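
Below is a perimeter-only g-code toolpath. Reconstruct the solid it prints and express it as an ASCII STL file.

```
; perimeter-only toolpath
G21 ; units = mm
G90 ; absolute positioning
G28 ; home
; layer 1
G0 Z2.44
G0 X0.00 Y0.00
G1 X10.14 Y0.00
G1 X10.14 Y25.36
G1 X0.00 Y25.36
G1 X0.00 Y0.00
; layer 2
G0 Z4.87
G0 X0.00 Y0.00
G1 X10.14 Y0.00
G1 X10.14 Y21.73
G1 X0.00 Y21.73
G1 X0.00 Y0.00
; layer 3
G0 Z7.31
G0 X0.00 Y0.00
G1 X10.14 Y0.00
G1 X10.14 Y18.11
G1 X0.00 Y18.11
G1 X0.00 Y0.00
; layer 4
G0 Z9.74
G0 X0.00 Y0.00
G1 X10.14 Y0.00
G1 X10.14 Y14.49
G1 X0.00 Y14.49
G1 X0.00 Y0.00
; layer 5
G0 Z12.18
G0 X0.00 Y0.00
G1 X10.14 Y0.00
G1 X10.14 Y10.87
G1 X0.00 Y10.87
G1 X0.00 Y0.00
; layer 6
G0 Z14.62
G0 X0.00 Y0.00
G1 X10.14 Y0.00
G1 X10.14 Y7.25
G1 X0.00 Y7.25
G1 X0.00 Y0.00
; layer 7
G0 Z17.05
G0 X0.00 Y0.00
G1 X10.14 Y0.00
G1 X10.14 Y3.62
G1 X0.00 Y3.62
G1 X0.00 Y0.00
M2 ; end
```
solid part
  facet normal 0.0000 0.0000 -1.0000
    outer loop
      vertex 10.14 28.98 0.00
      vertex 10.14 0.00 0.00
      vertex 0.00 0.00 0.00
    endloop
  endfacet
  facet normal 0.0000 0.0000 -1.0000
    outer loop
      vertex 0.00 28.98 0.00
      vertex 10.14 28.98 0.00
      vertex 0.00 0.00 0.00
    endloop
  endfacet
  facet normal 0.0000 -1.0000 0.0000
    outer loop
      vertex 0.00 0.00 0.00
      vertex 10.14 0.00 0.00
      vertex 10.14 0.00 19.49
    endloop
  endfacet
  facet normal 0.0000 -1.0000 0.0000
    outer loop
      vertex 0.00 0.00 0.00
      vertex 10.14 0.00 19.49
      vertex 0.00 0.00 19.49
    endloop
  endfacet
  facet normal 0.0000 0.5581 0.8298
    outer loop
      vertex 0.00 0.00 19.49
      vertex 10.14 0.00 19.49
      vertex 10.14 28.98 0.00
    endloop
  endfacet
  facet normal 0.0000 0.5581 0.8298
    outer loop
      vertex 0.00 0.00 19.49
      vertex 10.14 28.98 0.00
      vertex 0.00 28.98 0.00
    endloop
  endfacet
  facet normal -1.0000 0.0000 0.0000
    outer loop
      vertex 0.00 0.00 19.49
      vertex 0.00 28.98 0.00
      vertex 0.00 0.00 0.00
    endloop
  endfacet
  facet normal 1.0000 0.0000 0.0000
    outer loop
      vertex 10.14 0.00 0.00
      vertex 10.14 28.98 0.00
      vertex 10.14 0.00 19.49
    endloop
  endfacet
endsolid part

The G0 Z moves step by Δz≈2.44 mm. The G1 loops shrink linearly with z, so the solid tapers from its base footprint up to z≈19.5. Closing with a flat bottom cap and the tapered top and triangulating gives 8 facets — a wedge (ramp): 10.1 × 29 mm base, rising to 19.5 mm along the y=0 edge and sloping linearly to z=0 at y=29.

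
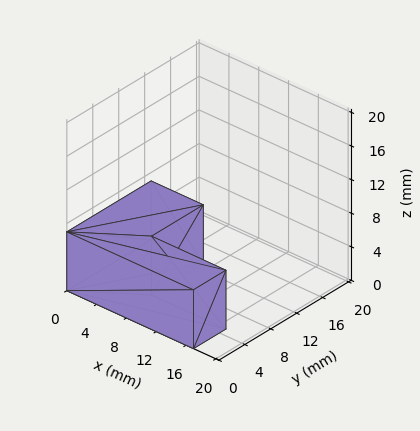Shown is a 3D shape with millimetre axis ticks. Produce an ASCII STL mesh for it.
Reading the render: the shape is an L-shaped prism: outer 17 × 13 mm, arm thicknesses ≈ 5 mm (horizontal) and 7 mm (vertical), extruded 7 mm in z (dimensions read to the nearest mm from the axis ticks). For the STL, each face is triangulated and given an outward normal.

solid part
  facet normal 0.0000 0.0000 -1.0000
    outer loop
      vertex 17.0 5.0 0.0
      vertex 17.0 0.0 0.0
      vertex 0.0 0.0 0.0
    endloop
  endfacet
  facet normal 0.0000 0.0000 -1.0000
    outer loop
      vertex 7.0 5.0 0.0
      vertex 17.0 5.0 0.0
      vertex 0.0 0.0 0.0
    endloop
  endfacet
  facet normal 0.0000 0.0000 -1.0000
    outer loop
      vertex 7.0 13.0 0.0
      vertex 7.0 5.0 0.0
      vertex 0.0 0.0 0.0
    endloop
  endfacet
  facet normal 0.0000 0.0000 -1.0000
    outer loop
      vertex 0.0 13.0 0.0
      vertex 7.0 13.0 0.0
      vertex 0.0 0.0 0.0
    endloop
  endfacet
  facet normal 0.0000 0.0000 1.0000
    outer loop
      vertex 0.0 0.0 7.0
      vertex 17.0 0.0 7.0
      vertex 17.0 5.0 7.0
    endloop
  endfacet
  facet normal 0.0000 0.0000 1.0000
    outer loop
      vertex 0.0 0.0 7.0
      vertex 17.0 5.0 7.0
      vertex 7.0 5.0 7.0
    endloop
  endfacet
  facet normal 0.0000 0.0000 1.0000
    outer loop
      vertex 0.0 0.0 7.0
      vertex 7.0 5.0 7.0
      vertex 7.0 13.0 7.0
    endloop
  endfacet
  facet normal 0.0000 0.0000 1.0000
    outer loop
      vertex 0.0 0.0 7.0
      vertex 7.0 13.0 7.0
      vertex 0.0 13.0 7.0
    endloop
  endfacet
  facet normal 0.0000 -1.0000 0.0000
    outer loop
      vertex 0.0 0.0 0.0
      vertex 17.0 0.0 0.0
      vertex 17.0 0.0 7.0
    endloop
  endfacet
  facet normal 0.0000 -1.0000 0.0000
    outer loop
      vertex 0.0 0.0 0.0
      vertex 17.0 0.0 7.0
      vertex 0.0 0.0 7.0
    endloop
  endfacet
  facet normal 1.0000 0.0000 0.0000
    outer loop
      vertex 17.0 0.0 0.0
      vertex 17.0 5.0 0.0
      vertex 17.0 5.0 7.0
    endloop
  endfacet
  facet normal 1.0000 0.0000 0.0000
    outer loop
      vertex 17.0 0.0 0.0
      vertex 17.0 5.0 7.0
      vertex 17.0 0.0 7.0
    endloop
  endfacet
  facet normal 0.0000 1.0000 0.0000
    outer loop
      vertex 17.0 5.0 0.0
      vertex 7.0 5.0 0.0
      vertex 7.0 5.0 7.0
    endloop
  endfacet
  facet normal 0.0000 1.0000 0.0000
    outer loop
      vertex 17.0 5.0 0.0
      vertex 7.0 5.0 7.0
      vertex 17.0 5.0 7.0
    endloop
  endfacet
  facet normal 1.0000 0.0000 0.0000
    outer loop
      vertex 7.0 5.0 0.0
      vertex 7.0 13.0 0.0
      vertex 7.0 13.0 7.0
    endloop
  endfacet
  facet normal 1.0000 0.0000 0.0000
    outer loop
      vertex 7.0 5.0 0.0
      vertex 7.0 13.0 7.0
      vertex 7.0 5.0 7.0
    endloop
  endfacet
  facet normal 0.0000 1.0000 0.0000
    outer loop
      vertex 7.0 13.0 0.0
      vertex 0.0 13.0 0.0
      vertex 0.0 13.0 7.0
    endloop
  endfacet
  facet normal 0.0000 1.0000 0.0000
    outer loop
      vertex 7.0 13.0 0.0
      vertex 0.0 13.0 7.0
      vertex 7.0 13.0 7.0
    endloop
  endfacet
  facet normal -1.0000 0.0000 0.0000
    outer loop
      vertex 0.0 13.0 0.0
      vertex 0.0 0.0 0.0
      vertex 0.0 0.0 7.0
    endloop
  endfacet
  facet normal -1.0000 0.0000 0.0000
    outer loop
      vertex 0.0 13.0 0.0
      vertex 0.0 0.0 7.0
      vertex 0.0 13.0 7.0
    endloop
  endfacet
endsolid part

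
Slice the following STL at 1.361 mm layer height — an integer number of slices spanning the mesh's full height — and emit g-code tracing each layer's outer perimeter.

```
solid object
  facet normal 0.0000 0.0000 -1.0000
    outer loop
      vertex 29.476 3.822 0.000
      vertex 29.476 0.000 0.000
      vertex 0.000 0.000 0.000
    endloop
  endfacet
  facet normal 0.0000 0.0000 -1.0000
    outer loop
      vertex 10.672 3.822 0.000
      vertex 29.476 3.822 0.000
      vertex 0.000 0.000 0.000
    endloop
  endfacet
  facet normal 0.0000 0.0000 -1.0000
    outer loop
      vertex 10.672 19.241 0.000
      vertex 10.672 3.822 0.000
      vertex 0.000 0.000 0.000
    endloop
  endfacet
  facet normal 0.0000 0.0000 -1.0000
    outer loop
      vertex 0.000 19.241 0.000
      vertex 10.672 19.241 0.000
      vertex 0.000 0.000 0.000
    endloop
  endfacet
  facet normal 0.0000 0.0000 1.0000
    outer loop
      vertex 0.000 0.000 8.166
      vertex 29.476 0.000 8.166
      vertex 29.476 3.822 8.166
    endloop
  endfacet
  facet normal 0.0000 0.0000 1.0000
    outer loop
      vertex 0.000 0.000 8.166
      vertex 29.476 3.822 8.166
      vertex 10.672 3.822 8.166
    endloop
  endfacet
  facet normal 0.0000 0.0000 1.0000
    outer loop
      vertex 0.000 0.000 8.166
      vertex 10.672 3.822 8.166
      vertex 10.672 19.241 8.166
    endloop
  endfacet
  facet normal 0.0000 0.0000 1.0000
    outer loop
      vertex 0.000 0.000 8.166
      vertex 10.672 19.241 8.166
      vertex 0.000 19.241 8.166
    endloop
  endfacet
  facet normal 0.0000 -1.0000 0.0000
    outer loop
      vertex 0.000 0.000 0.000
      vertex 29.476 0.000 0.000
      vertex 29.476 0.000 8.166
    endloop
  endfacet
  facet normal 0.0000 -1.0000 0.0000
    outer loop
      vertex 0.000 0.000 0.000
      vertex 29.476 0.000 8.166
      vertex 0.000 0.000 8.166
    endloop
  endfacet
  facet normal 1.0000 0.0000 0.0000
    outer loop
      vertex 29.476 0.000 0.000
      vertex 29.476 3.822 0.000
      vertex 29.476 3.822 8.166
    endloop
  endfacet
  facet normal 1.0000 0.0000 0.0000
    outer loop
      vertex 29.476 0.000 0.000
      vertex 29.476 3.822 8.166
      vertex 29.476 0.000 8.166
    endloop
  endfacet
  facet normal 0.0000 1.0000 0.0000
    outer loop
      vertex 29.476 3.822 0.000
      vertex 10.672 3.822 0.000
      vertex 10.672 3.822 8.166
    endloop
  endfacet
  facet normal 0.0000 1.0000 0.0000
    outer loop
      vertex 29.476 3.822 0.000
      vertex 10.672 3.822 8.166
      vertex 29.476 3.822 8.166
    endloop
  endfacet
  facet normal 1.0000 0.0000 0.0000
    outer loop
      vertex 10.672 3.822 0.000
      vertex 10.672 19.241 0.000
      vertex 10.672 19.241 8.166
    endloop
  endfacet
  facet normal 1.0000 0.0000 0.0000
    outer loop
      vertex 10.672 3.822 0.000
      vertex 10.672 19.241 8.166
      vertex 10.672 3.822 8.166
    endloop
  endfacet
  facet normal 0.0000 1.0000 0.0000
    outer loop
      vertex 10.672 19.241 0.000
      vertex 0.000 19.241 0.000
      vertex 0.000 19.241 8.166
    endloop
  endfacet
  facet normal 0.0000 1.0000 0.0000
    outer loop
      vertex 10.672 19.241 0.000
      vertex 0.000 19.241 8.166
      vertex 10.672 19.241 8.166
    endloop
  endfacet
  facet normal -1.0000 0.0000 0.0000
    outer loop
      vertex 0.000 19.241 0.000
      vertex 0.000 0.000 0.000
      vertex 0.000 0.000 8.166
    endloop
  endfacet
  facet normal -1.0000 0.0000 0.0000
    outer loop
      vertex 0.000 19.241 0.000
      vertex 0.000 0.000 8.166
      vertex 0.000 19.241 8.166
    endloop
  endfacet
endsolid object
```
; perimeter-only toolpath
G21 ; units = mm
G90 ; absolute positioning
G28 ; home
; layer 1
G0 Z1.361
G0 X0.000 Y0.000
G1 X29.476 Y0.000
G1 X29.476 Y3.822
G1 X10.672 Y3.822
G1 X10.672 Y19.241
G1 X0.000 Y19.241
G1 X0.000 Y0.000
; layer 2
G0 Z2.722
G0 X0.000 Y0.000
G1 X29.476 Y0.000
G1 X29.476 Y3.822
G1 X10.672 Y3.822
G1 X10.672 Y19.241
G1 X0.000 Y19.241
G1 X0.000 Y0.000
; layer 3
G0 Z4.083
G0 X0.000 Y0.000
G1 X29.476 Y0.000
G1 X29.476 Y3.822
G1 X10.672 Y3.822
G1 X10.672 Y19.241
G1 X0.000 Y19.241
G1 X0.000 Y0.000
; layer 4
G0 Z5.444
G0 X0.000 Y0.000
G1 X29.476 Y0.000
G1 X29.476 Y3.822
G1 X10.672 Y3.822
G1 X10.672 Y19.241
G1 X0.000 Y19.241
G1 X0.000 Y0.000
; layer 5
G0 Z6.805
G0 X0.000 Y0.000
G1 X29.476 Y0.000
G1 X29.476 Y3.822
G1 X10.672 Y3.822
G1 X10.672 Y19.241
G1 X0.000 Y19.241
G1 X0.000 Y0.000
; layer 6
G0 Z8.166
G0 X0.000 Y0.000
G1 X29.476 Y0.000
G1 X29.476 Y3.822
G1 X10.672 Y3.822
G1 X10.672 Y19.241
G1 X0.000 Y19.241
G1 X0.000 Y0.000
M2 ; end

The solid is an L-shaped prism: outer 29.5 × 19.2 mm, arm thicknesses ≈ 3.82 mm (horizontal) and 10.7 mm (vertical), extruded 8.17 mm in z. Slicing at Δz = 1.361 mm — 6 equal slices spanning the solid's height, so layer i sits at z = i·h/6 — gives 6 non-empty perimeters. Each is a 6-segment closed polygon; G0 lifts to the layer z and rapids to the start vertex, then G1 traces the edges.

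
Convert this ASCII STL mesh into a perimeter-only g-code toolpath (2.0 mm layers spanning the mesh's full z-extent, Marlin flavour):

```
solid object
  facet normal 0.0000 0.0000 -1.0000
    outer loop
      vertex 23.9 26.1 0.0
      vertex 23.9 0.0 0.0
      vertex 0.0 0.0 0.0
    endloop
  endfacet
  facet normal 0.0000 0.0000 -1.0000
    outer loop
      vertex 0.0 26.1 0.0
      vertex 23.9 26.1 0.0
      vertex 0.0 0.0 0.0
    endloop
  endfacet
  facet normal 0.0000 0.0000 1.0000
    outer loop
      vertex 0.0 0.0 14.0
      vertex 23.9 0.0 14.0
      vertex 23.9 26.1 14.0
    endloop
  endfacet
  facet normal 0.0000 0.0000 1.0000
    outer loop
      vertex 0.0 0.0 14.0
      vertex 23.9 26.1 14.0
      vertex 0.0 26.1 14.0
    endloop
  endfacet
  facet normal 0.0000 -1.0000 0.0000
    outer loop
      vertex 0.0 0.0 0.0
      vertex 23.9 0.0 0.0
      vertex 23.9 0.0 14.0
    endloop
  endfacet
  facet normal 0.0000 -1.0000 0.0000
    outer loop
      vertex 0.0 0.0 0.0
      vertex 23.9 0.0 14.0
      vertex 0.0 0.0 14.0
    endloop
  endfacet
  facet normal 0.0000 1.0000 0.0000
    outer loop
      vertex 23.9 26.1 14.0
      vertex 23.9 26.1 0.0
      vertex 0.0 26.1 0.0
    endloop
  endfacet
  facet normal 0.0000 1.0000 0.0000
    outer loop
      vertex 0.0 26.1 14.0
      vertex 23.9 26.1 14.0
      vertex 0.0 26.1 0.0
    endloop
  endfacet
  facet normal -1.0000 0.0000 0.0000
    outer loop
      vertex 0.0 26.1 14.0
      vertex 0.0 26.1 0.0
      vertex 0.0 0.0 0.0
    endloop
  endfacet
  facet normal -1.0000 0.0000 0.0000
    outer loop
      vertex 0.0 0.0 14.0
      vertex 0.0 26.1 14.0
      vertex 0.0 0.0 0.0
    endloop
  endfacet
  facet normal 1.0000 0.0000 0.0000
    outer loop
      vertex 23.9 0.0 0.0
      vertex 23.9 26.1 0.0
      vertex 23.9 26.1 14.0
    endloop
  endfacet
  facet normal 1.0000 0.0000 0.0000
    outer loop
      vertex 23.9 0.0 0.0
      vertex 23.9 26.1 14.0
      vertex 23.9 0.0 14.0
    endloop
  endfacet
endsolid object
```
; perimeter-only toolpath
G21 ; units = mm
G90 ; absolute positioning
G28 ; home
; layer 1
G0 Z2.0
G0 X0.0 Y0.0
G1 X23.9 Y0.0
G1 X23.9 Y26.1
G1 X0.0 Y26.1
G1 X0.0 Y0.0
; layer 2
G0 Z4.0
G0 X0.0 Y0.0
G1 X23.9 Y0.0
G1 X23.9 Y26.1
G1 X0.0 Y26.1
G1 X0.0 Y0.0
; layer 3
G0 Z6.0
G0 X0.0 Y0.0
G1 X23.9 Y0.0
G1 X23.9 Y26.1
G1 X0.0 Y26.1
G1 X0.0 Y0.0
; layer 4
G0 Z8.0
G0 X0.0 Y0.0
G1 X23.9 Y0.0
G1 X23.9 Y26.1
G1 X0.0 Y26.1
G1 X0.0 Y0.0
; layer 5
G0 Z10.0
G0 X0.0 Y0.0
G1 X23.9 Y0.0
G1 X23.9 Y26.1
G1 X0.0 Y26.1
G1 X0.0 Y0.0
; layer 6
G0 Z12.0
G0 X0.0 Y0.0
G1 X23.9 Y0.0
G1 X23.9 Y26.1
G1 X0.0 Y26.1
G1 X0.0 Y0.0
; layer 7
G0 Z14.0
G0 X0.0 Y0.0
G1 X23.9 Y0.0
G1 X23.9 Y26.1
G1 X0.0 Y26.1
G1 X0.0 Y0.0
M2 ; end

The solid is a rectangular box, roughly 23.9 × 26.1 mm footprint and 14 mm tall. Slicing at Δz = 2.0 mm — 7 equal slices spanning the solid's height, so layer i sits at z = i·h/7 — gives 7 non-empty perimeters. Each is a 4-segment closed polygon; G0 lifts to the layer z and rapids to the start vertex, then G1 traces the edges.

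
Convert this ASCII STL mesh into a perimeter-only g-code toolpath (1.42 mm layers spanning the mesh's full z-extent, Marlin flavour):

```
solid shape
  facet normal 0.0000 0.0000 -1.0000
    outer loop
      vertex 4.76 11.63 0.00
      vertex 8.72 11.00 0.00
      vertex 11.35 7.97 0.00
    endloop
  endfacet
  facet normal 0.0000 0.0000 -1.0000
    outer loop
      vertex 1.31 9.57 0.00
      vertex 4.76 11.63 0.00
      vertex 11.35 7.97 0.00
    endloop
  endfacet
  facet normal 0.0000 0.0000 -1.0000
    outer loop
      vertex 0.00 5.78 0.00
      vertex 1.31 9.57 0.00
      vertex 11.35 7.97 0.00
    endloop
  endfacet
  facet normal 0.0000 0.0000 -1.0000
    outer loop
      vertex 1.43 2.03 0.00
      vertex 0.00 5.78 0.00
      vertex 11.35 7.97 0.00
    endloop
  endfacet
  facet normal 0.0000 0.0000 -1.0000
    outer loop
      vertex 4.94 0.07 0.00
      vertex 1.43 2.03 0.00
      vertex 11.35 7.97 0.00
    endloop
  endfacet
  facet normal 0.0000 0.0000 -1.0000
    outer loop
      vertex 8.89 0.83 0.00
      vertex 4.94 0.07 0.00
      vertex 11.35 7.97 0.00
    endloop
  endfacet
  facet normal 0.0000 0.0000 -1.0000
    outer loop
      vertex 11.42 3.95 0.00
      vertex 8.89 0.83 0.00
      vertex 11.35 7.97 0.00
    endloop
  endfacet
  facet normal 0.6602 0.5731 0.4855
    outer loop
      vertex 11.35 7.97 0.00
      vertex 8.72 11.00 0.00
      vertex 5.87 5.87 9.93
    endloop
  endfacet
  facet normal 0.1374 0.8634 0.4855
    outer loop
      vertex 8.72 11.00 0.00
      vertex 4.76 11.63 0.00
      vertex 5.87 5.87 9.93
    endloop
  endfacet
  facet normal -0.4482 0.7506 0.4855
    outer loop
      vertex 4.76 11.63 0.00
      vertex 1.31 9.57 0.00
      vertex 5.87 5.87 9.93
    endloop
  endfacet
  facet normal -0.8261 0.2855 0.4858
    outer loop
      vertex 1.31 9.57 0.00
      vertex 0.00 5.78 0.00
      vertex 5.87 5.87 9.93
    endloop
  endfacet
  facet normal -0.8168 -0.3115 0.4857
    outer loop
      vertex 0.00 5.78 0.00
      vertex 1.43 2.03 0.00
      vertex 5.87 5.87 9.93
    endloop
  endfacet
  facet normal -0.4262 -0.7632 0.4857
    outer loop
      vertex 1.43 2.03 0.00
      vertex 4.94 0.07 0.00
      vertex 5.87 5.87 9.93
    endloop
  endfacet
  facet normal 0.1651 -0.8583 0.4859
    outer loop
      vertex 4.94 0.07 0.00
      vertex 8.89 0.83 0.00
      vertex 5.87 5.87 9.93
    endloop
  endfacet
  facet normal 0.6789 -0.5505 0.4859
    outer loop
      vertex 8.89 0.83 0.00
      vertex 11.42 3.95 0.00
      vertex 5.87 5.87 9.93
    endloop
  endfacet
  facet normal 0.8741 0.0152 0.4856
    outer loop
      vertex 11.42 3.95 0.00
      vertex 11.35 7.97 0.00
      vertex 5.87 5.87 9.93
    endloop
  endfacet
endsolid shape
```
; perimeter-only toolpath
G21 ; units = mm
G90 ; absolute positioning
G28 ; home
; layer 1
G0 Z1.42
G0 X10.57 Y7.67
G1 X8.31 Y10.27
G1 X4.92 Y10.81
G1 X1.96 Y9.04
G1 X0.84 Y5.79
G1 X2.06 Y2.58
G1 X5.07 Y0.90
G1 X8.46 Y1.55
G1 X10.63 Y4.22
G1 X10.57 Y7.67
; layer 2
G0 Z2.84
G0 X9.78 Y7.37
G1 X7.91 Y9.53
G1 X5.08 Y9.98
G1 X2.61 Y8.51
G1 X1.68 Y5.81
G1 X2.70 Y3.13
G1 X5.21 Y1.73
G1 X8.03 Y2.27
G1 X9.83 Y4.50
G1 X9.78 Y7.37
; layer 3
G0 Z4.26
G0 X9.00 Y7.07
G1 X7.50 Y8.80
G1 X5.24 Y9.16
G1 X3.26 Y7.98
G1 X2.52 Y5.82
G1 X3.33 Y3.68
G1 X5.34 Y2.56
G1 X7.60 Y2.99
G1 X9.04 Y4.77
G1 X9.00 Y7.07
; layer 4
G0 Z5.67
G0 X8.22 Y6.77
G1 X7.09 Y8.07
G1 X5.39 Y8.34
G1 X3.92 Y7.46
G1 X3.35 Y5.83
G1 X3.97 Y4.22
G1 X5.47 Y3.38
G1 X7.16 Y3.71
G1 X8.25 Y5.05
G1 X8.22 Y6.77
; layer 5
G0 Z7.09
G0 X7.44 Y6.47
G1 X6.68 Y7.34
G1 X5.55 Y7.52
G1 X4.57 Y6.93
G1 X4.19 Y5.84
G1 X4.60 Y4.77
G1 X5.60 Y4.21
G1 X6.73 Y4.43
G1 X7.46 Y5.32
G1 X7.44 Y6.47
; layer 6
G0 Z8.51
G0 X6.65 Y6.17
G1 X6.28 Y6.60
G1 X5.71 Y6.69
G1 X5.22 Y6.40
G1 X5.03 Y5.86
G1 X5.24 Y5.32
G1 X5.74 Y5.04
G1 X6.30 Y5.15
G1 X6.66 Y5.60
G1 X6.65 Y6.17
M2 ; end

The solid is a regular 9-sided pyramid, base circumscribed radius ≈ 5.87 mm, apex at z ≈ 9.93 mm. Slicing at Δz = 1.42 mm — 7 equal slices spanning the solid's height, so layer i sits at z = i·h/7 — gives 6 non-empty perimeters. Each is a 9-segment closed polygon; G0 lifts to the layer z and rapids to the start vertex, then G1 traces the edges. The cross-section shrinks linearly with z (the slice at the apex is degenerate and omitted).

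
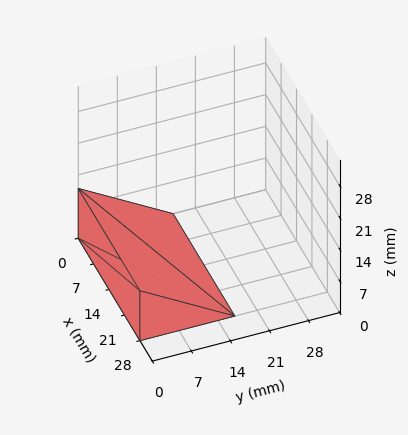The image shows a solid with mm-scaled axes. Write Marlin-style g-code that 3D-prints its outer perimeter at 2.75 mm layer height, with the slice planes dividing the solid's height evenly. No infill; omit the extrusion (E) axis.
Reading the render: the shape is a wedge (ramp): 28 × 17 mm base, rising to 11 mm along the y=0 edge and sloping linearly to z=0 at y=17 (dimensions read to the nearest mm from the axis ticks). For the g-code, the solid's height is divided into equal slices at the stated Δz and each level perimeter traced with G1 moves after a G0 lift.

; perimeter-only toolpath
G21 ; units = mm
G90 ; absolute positioning
G28 ; home
; layer 1
G0 Z2.75
G0 X0.00 Y0.00
G1 X28.00 Y0.00
G1 X28.00 Y12.75
G1 X0.00 Y12.75
G1 X0.00 Y0.00
; layer 2
G0 Z5.50
G0 X0.00 Y0.00
G1 X28.00 Y0.00
G1 X28.00 Y8.50
G1 X0.00 Y8.50
G1 X0.00 Y0.00
; layer 3
G0 Z8.25
G0 X0.00 Y0.00
G1 X28.00 Y0.00
G1 X28.00 Y4.25
G1 X0.00 Y4.25
G1 X0.00 Y0.00
M2 ; end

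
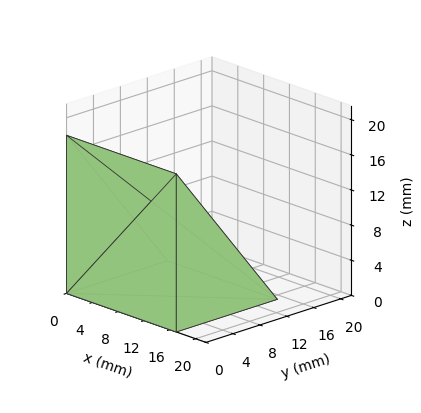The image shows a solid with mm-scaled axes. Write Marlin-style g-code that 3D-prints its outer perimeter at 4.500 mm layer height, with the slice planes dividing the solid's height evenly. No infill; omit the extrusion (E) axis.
Reading the render: the shape is a wedge (ramp): 17 × 15 mm base, rising to 18 mm along the y=0 edge and sloping linearly to z=0 at y=15 (dimensions read to the nearest mm from the axis ticks). For the g-code, the solid's height is divided into equal slices at the stated Δz and each level perimeter traced with G1 moves after a G0 lift.

; perimeter-only toolpath
G21 ; units = mm
G90 ; absolute positioning
G28 ; home
; layer 1
G0 Z4.500
G0 X0.000 Y0.000
G1 X17.000 Y0.000
G1 X17.000 Y11.250
G1 X0.000 Y11.250
G1 X0.000 Y0.000
; layer 2
G0 Z9.000
G0 X0.000 Y0.000
G1 X17.000 Y0.000
G1 X17.000 Y7.500
G1 X0.000 Y7.500
G1 X0.000 Y0.000
; layer 3
G0 Z13.500
G0 X0.000 Y0.000
G1 X17.000 Y0.000
G1 X17.000 Y3.750
G1 X0.000 Y3.750
G1 X0.000 Y0.000
M2 ; end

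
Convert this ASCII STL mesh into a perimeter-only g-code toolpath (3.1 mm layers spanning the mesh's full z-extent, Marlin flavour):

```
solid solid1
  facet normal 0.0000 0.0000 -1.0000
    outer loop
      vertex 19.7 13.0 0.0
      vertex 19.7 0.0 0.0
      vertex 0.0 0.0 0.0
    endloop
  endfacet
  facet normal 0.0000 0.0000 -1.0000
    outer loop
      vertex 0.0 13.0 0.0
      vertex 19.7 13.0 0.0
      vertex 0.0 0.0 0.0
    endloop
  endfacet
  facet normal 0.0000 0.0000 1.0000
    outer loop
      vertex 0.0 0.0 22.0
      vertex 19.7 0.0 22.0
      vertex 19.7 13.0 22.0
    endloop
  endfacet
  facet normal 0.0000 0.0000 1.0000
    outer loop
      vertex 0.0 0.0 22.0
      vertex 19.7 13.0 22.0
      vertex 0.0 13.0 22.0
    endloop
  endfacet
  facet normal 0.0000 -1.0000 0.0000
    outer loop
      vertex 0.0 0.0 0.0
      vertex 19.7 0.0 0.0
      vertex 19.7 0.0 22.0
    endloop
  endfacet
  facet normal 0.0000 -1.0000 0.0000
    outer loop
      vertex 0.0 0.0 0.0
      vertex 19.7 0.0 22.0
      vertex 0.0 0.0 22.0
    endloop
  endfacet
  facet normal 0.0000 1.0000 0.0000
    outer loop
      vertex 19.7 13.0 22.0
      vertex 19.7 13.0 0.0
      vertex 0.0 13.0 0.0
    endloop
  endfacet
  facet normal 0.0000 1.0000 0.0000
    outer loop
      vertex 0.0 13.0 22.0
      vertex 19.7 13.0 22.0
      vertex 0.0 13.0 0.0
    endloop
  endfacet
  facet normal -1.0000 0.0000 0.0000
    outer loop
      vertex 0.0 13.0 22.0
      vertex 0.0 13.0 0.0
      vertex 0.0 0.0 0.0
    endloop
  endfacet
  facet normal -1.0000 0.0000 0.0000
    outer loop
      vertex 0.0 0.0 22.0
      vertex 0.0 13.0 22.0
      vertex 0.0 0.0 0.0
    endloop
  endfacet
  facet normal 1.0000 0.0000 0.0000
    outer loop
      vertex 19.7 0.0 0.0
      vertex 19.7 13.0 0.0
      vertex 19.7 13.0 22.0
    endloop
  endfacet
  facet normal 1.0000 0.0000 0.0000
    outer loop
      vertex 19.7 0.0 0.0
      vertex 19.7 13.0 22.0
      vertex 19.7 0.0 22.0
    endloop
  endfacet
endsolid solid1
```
; perimeter-only toolpath
G21 ; units = mm
G90 ; absolute positioning
G28 ; home
; layer 1
G0 Z3.1
G0 X0.0 Y0.0
G1 X19.7 Y0.0
G1 X19.7 Y13.0
G1 X0.0 Y13.0
G1 X0.0 Y0.0
; layer 2
G0 Z6.3
G0 X0.0 Y0.0
G1 X19.7 Y0.0
G1 X19.7 Y13.0
G1 X0.0 Y13.0
G1 X0.0 Y0.0
; layer 3
G0 Z9.4
G0 X0.0 Y0.0
G1 X19.7 Y0.0
G1 X19.7 Y13.0
G1 X0.0 Y13.0
G1 X0.0 Y0.0
; layer 4
G0 Z12.6
G0 X0.0 Y0.0
G1 X19.7 Y0.0
G1 X19.7 Y13.0
G1 X0.0 Y13.0
G1 X0.0 Y0.0
; layer 5
G0 Z15.7
G0 X0.0 Y0.0
G1 X19.7 Y0.0
G1 X19.7 Y13.0
G1 X0.0 Y13.0
G1 X0.0 Y0.0
; layer 6
G0 Z18.9
G0 X0.0 Y0.0
G1 X19.7 Y0.0
G1 X19.7 Y13.0
G1 X0.0 Y13.0
G1 X0.0 Y0.0
; layer 7
G0 Z22.0
G0 X0.0 Y0.0
G1 X19.7 Y0.0
G1 X19.7 Y13.0
G1 X0.0 Y13.0
G1 X0.0 Y0.0
M2 ; end

The solid is a rectangular box, roughly 19.7 × 13 mm footprint and 22 mm tall. Slicing at Δz = 3.1 mm — 7 equal slices spanning the solid's height, so layer i sits at z = i·h/7 — gives 7 non-empty perimeters. Each is a 4-segment closed polygon; G0 lifts to the layer z and rapids to the start vertex, then G1 traces the edges.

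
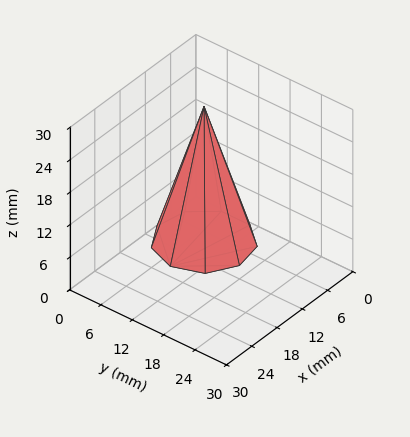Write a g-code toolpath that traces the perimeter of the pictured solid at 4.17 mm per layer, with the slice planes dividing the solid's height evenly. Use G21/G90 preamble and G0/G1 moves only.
Reading the render: the shape is a regular 9-sided pyramid, base circumscribed radius ≈ 8 mm, apex at z ≈ 25 mm (dimensions read to the nearest mm from the axis ticks). For the g-code, the solid's height is divided into equal slices at the stated Δz and each level perimeter traced with G1 moves after a G0 lift.

; perimeter-only toolpath
G21 ; units = mm
G90 ; absolute positioning
G28 ; home
; layer 1
G0 Z4.17
G0 X14.67 Y8.00
G1 X13.11 Y12.28
G1 X9.16 Y14.57
G1 X4.67 Y13.77
G1 X1.73 Y10.28
G1 X1.73 Y5.72
G1 X4.67 Y2.23
G1 X9.16 Y1.43
G1 X13.11 Y3.72
G1 X14.67 Y8.00
; layer 2
G0 Z8.33
G0 X13.33 Y8.00
G1 X12.09 Y11.43
G1 X8.93 Y13.25
G1 X5.33 Y12.62
G1 X2.99 Y9.83
G1 X2.99 Y6.17
G1 X5.33 Y3.38
G1 X8.93 Y2.75
G1 X12.09 Y4.57
G1 X13.33 Y8.00
; layer 3
G0 Z12.50
G0 X12.00 Y8.00
G1 X11.07 Y10.57
G1 X8.70 Y11.94
G1 X6.00 Y11.46
G1 X4.24 Y9.37
G1 X4.24 Y6.63
G1 X6.00 Y4.54
G1 X8.70 Y4.06
G1 X11.07 Y5.43
G1 X12.00 Y8.00
; layer 4
G0 Z16.67
G0 X10.67 Y8.00
G1 X10.04 Y9.71
G1 X8.46 Y10.63
G1 X6.67 Y10.31
G1 X5.49 Y8.91
G1 X5.49 Y7.09
G1 X6.67 Y5.69
G1 X8.46 Y5.37
G1 X10.04 Y6.29
G1 X10.67 Y8.00
; layer 5
G0 Z20.83
G0 X9.33 Y8.00
G1 X9.02 Y8.86
G1 X8.23 Y9.31
G1 X7.33 Y9.15
G1 X6.75 Y8.46
G1 X6.75 Y7.54
G1 X7.33 Y6.85
G1 X8.23 Y6.69
G1 X9.02 Y7.14
G1 X9.33 Y8.00
M2 ; end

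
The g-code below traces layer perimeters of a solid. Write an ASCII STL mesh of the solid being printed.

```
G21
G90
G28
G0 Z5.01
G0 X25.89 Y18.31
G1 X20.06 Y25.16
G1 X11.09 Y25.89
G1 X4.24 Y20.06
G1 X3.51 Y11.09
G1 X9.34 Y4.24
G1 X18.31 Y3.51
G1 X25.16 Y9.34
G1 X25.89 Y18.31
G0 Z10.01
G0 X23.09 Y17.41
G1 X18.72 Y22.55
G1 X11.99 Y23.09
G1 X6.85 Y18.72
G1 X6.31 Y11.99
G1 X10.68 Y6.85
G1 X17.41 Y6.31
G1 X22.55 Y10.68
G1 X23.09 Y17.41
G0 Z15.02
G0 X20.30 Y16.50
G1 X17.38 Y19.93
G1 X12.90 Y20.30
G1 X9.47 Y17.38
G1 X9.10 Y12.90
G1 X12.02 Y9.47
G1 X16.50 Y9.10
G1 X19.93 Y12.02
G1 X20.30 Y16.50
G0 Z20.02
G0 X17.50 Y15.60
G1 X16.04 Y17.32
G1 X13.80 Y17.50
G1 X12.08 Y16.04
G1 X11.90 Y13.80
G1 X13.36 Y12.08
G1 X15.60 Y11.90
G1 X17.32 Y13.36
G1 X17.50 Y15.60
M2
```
solid part
  facet normal 0.0000 0.0000 -1.0000
    outer loop
      vertex 10.19 28.69 0.00
      vertex 21.40 27.78 0.00
      vertex 28.69 19.21 0.00
    endloop
  endfacet
  facet normal 0.0000 0.0000 -1.0000
    outer loop
      vertex 1.62 21.40 0.00
      vertex 10.19 28.69 0.00
      vertex 28.69 19.21 0.00
    endloop
  endfacet
  facet normal 0.0000 0.0000 -1.0000
    outer loop
      vertex 0.71 10.19 0.00
      vertex 1.62 21.40 0.00
      vertex 28.69 19.21 0.00
    endloop
  endfacet
  facet normal 0.0000 0.0000 -1.0000
    outer loop
      vertex 8.00 1.62 0.00
      vertex 0.71 10.19 0.00
      vertex 28.69 19.21 0.00
    endloop
  endfacet
  facet normal 0.0000 0.0000 -1.0000
    outer loop
      vertex 19.21 0.71 0.00
      vertex 8.00 1.62 0.00
      vertex 28.69 19.21 0.00
    endloop
  endfacet
  facet normal 0.0000 0.0000 -1.0000
    outer loop
      vertex 27.78 8.00 0.00
      vertex 19.21 0.71 0.00
      vertex 28.69 19.21 0.00
    endloop
  endfacet
  facet normal 0.6695 0.5695 0.4768
    outer loop
      vertex 28.69 19.21 0.00
      vertex 21.40 27.78 0.00
      vertex 14.70 14.70 25.03
    endloop
  endfacet
  facet normal 0.0711 0.8761 0.4769
    outer loop
      vertex 21.40 27.78 0.00
      vertex 10.19 28.69 0.00
      vertex 14.70 14.70 25.03
    endloop
  endfacet
  facet normal -0.5695 0.6695 0.4768
    outer loop
      vertex 10.19 28.69 0.00
      vertex 1.62 21.40 0.00
      vertex 14.70 14.70 25.03
    endloop
  endfacet
  facet normal -0.8761 0.0711 0.4769
    outer loop
      vertex 1.62 21.40 0.00
      vertex 0.71 10.19 0.00
      vertex 14.70 14.70 25.03
    endloop
  endfacet
  facet normal -0.6695 -0.5695 0.4768
    outer loop
      vertex 0.71 10.19 0.00
      vertex 8.00 1.62 0.00
      vertex 14.70 14.70 25.03
    endloop
  endfacet
  facet normal -0.0711 -0.8761 0.4769
    outer loop
      vertex 8.00 1.62 0.00
      vertex 19.21 0.71 0.00
      vertex 14.70 14.70 25.03
    endloop
  endfacet
  facet normal 0.5695 -0.6695 0.4768
    outer loop
      vertex 19.21 0.71 0.00
      vertex 27.78 8.00 0.00
      vertex 14.70 14.70 25.03
    endloop
  endfacet
  facet normal 0.8761 -0.0711 0.4769
    outer loop
      vertex 27.78 8.00 0.00
      vertex 28.69 19.21 0.00
      vertex 14.70 14.70 25.03
    endloop
  endfacet
endsolid part

The G0 Z moves step by Δz≈5.01 mm. The G1 loops shrink linearly with z, so the solid tapers from its base footprint up to z≈25. Closing with a flat bottom cap and the tapered top and triangulating gives 14 facets — a regular 8-sided pyramid, base circumscribed radius ≈ 14.7 mm, apex at z ≈ 25 mm.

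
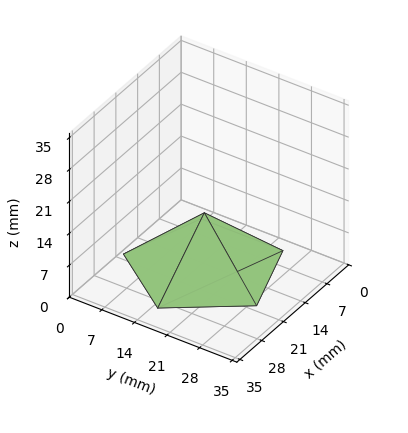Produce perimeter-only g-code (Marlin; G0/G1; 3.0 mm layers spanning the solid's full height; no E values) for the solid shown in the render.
Reading the render: the shape is a regular 5-sided pyramid, base circumscribed radius ≈ 15 mm, apex at z ≈ 12 mm (dimensions read to the nearest mm from the axis ticks). For the g-code, the solid's height is divided into equal slices at the stated Δz and each level perimeter traced with G1 moves after a G0 lift.

; perimeter-only toolpath
G21 ; units = mm
G90 ; absolute positioning
G28 ; home
; layer 1
G0 Z3.0
G0 X26.2 Y15.0
G1 X18.5 Y25.7
G1 X5.9 Y21.6
G1 X5.9 Y8.4
G1 X18.5 Y4.3
G1 X26.2 Y15.0
; layer 2
G0 Z6.0
G0 X22.5 Y15.0
G1 X17.3 Y22.1
G1 X8.9 Y19.4
G1 X8.9 Y10.6
G1 X17.3 Y7.8
G1 X22.5 Y15.0
; layer 3
G0 Z9.0
G0 X18.8 Y15.0
G1 X16.1 Y18.6
G1 X12.0 Y17.2
G1 X12.0 Y12.8
G1 X16.1 Y11.4
G1 X18.8 Y15.0
M2 ; end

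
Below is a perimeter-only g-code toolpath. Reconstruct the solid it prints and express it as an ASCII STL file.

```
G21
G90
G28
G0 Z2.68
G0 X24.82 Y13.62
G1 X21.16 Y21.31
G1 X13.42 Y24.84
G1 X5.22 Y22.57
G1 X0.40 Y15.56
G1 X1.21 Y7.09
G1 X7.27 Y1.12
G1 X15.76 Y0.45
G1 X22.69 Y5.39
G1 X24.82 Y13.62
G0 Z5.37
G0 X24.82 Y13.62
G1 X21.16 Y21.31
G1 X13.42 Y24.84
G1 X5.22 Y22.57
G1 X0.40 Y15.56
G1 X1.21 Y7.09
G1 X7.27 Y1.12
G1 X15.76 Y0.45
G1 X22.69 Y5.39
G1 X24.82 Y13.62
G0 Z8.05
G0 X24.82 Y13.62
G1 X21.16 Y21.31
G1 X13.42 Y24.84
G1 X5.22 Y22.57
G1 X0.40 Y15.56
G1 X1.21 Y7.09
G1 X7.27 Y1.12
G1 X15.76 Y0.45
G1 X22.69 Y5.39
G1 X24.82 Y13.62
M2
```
solid part
  facet normal 0.0000 0.0000 -1.0000
    outer loop
      vertex 13.42 24.84 0.00
      vertex 21.16 21.31 0.00
      vertex 24.82 13.62 0.00
    endloop
  endfacet
  facet normal 0.0000 0.0000 -1.0000
    outer loop
      vertex 5.22 22.57 0.00
      vertex 13.42 24.84 0.00
      vertex 24.82 13.62 0.00
    endloop
  endfacet
  facet normal 0.0000 0.0000 -1.0000
    outer loop
      vertex 0.40 15.56 0.00
      vertex 5.22 22.57 0.00
      vertex 24.82 13.62 0.00
    endloop
  endfacet
  facet normal 0.0000 0.0000 -1.0000
    outer loop
      vertex 1.21 7.09 0.00
      vertex 0.40 15.56 0.00
      vertex 24.82 13.62 0.00
    endloop
  endfacet
  facet normal 0.0000 0.0000 -1.0000
    outer loop
      vertex 7.27 1.12 0.00
      vertex 1.21 7.09 0.00
      vertex 24.82 13.62 0.00
    endloop
  endfacet
  facet normal 0.0000 0.0000 -1.0000
    outer loop
      vertex 15.76 0.45 0.00
      vertex 7.27 1.12 0.00
      vertex 24.82 13.62 0.00
    endloop
  endfacet
  facet normal 0.0000 0.0000 -1.0000
    outer loop
      vertex 22.69 5.39 0.00
      vertex 15.76 0.45 0.00
      vertex 24.82 13.62 0.00
    endloop
  endfacet
  facet normal 0.0000 0.0000 1.0000
    outer loop
      vertex 24.82 13.62 8.05
      vertex 21.16 21.31 8.05
      vertex 13.42 24.84 8.05
    endloop
  endfacet
  facet normal 0.0000 0.0000 1.0000
    outer loop
      vertex 24.82 13.62 8.05
      vertex 13.42 24.84 8.05
      vertex 5.22 22.57 8.05
    endloop
  endfacet
  facet normal 0.0000 0.0000 1.0000
    outer loop
      vertex 24.82 13.62 8.05
      vertex 5.22 22.57 8.05
      vertex 0.40 15.56 8.05
    endloop
  endfacet
  facet normal 0.0000 0.0000 1.0000
    outer loop
      vertex 24.82 13.62 8.05
      vertex 0.40 15.56 8.05
      vertex 1.21 7.09 8.05
    endloop
  endfacet
  facet normal 0.0000 0.0000 1.0000
    outer loop
      vertex 24.82 13.62 8.05
      vertex 1.21 7.09 8.05
      vertex 7.27 1.12 8.05
    endloop
  endfacet
  facet normal 0.0000 0.0000 1.0000
    outer loop
      vertex 24.82 13.62 8.05
      vertex 7.27 1.12 8.05
      vertex 15.76 0.45 8.05
    endloop
  endfacet
  facet normal 0.0000 0.0000 1.0000
    outer loop
      vertex 24.82 13.62 8.05
      vertex 15.76 0.45 8.05
      vertex 22.69 5.39 8.05
    endloop
  endfacet
  facet normal 0.9029 0.4298 0.0000
    outer loop
      vertex 24.82 13.62 0.00
      vertex 21.16 21.31 0.00
      vertex 21.16 21.31 8.05
    endloop
  endfacet
  facet normal 0.9029 0.4298 0.0000
    outer loop
      vertex 24.82 13.62 0.00
      vertex 21.16 21.31 8.05
      vertex 24.82 13.62 8.05
    endloop
  endfacet
  facet normal 0.4150 0.9098 0.0000
    outer loop
      vertex 21.16 21.31 0.00
      vertex 13.42 24.84 0.00
      vertex 13.42 24.84 8.05
    endloop
  endfacet
  facet normal 0.4150 0.9098 0.0000
    outer loop
      vertex 21.16 21.31 0.00
      vertex 13.42 24.84 8.05
      vertex 21.16 21.31 8.05
    endloop
  endfacet
  facet normal -0.2668 0.9638 0.0000
    outer loop
      vertex 13.42 24.84 0.00
      vertex 5.22 22.57 0.00
      vertex 5.22 22.57 8.05
    endloop
  endfacet
  facet normal -0.2668 0.9638 0.0000
    outer loop
      vertex 13.42 24.84 0.00
      vertex 5.22 22.57 8.05
      vertex 13.42 24.84 8.05
    endloop
  endfacet
  facet normal -0.8240 0.5666 0.0000
    outer loop
      vertex 5.22 22.57 0.00
      vertex 0.40 15.56 0.00
      vertex 0.40 15.56 8.05
    endloop
  endfacet
  facet normal -0.8240 0.5666 0.0000
    outer loop
      vertex 5.22 22.57 0.00
      vertex 0.40 15.56 8.05
      vertex 5.22 22.57 8.05
    endloop
  endfacet
  facet normal -0.9955 -0.0952 0.0000
    outer loop
      vertex 0.40 15.56 0.00
      vertex 1.21 7.09 0.00
      vertex 1.21 7.09 8.05
    endloop
  endfacet
  facet normal -0.9955 -0.0952 0.0000
    outer loop
      vertex 0.40 15.56 0.00
      vertex 1.21 7.09 8.05
      vertex 0.40 15.56 8.05
    endloop
  endfacet
  facet normal -0.7018 -0.7124 0.0000
    outer loop
      vertex 1.21 7.09 0.00
      vertex 7.27 1.12 0.00
      vertex 7.27 1.12 8.05
    endloop
  endfacet
  facet normal -0.7018 -0.7124 0.0000
    outer loop
      vertex 1.21 7.09 0.00
      vertex 7.27 1.12 8.05
      vertex 1.21 7.09 8.05
    endloop
  endfacet
  facet normal -0.0787 -0.9969 0.0000
    outer loop
      vertex 7.27 1.12 0.00
      vertex 15.76 0.45 0.00
      vertex 15.76 0.45 8.05
    endloop
  endfacet
  facet normal -0.0787 -0.9969 0.0000
    outer loop
      vertex 7.27 1.12 0.00
      vertex 15.76 0.45 8.05
      vertex 7.27 1.12 8.05
    endloop
  endfacet
  facet normal 0.5805 -0.8143 0.0000
    outer loop
      vertex 15.76 0.45 0.00
      vertex 22.69 5.39 0.00
      vertex 22.69 5.39 8.05
    endloop
  endfacet
  facet normal 0.5805 -0.8143 0.0000
    outer loop
      vertex 15.76 0.45 0.00
      vertex 22.69 5.39 8.05
      vertex 15.76 0.45 8.05
    endloop
  endfacet
  facet normal 0.9681 -0.2506 0.0000
    outer loop
      vertex 22.69 5.39 0.00
      vertex 24.82 13.62 0.00
      vertex 24.82 13.62 8.05
    endloop
  endfacet
  facet normal 0.9681 -0.2506 0.0000
    outer loop
      vertex 22.69 5.39 0.00
      vertex 24.82 13.62 8.05
      vertex 22.69 5.39 8.05
    endloop
  endfacet
endsolid part

The G0 Z moves step by Δz≈2.68 mm. Every layer's G1 loop is the same polygon, so the solid is a straight extrusion of it from z=0 to z≈8.05. Closing with flat bottom and top caps and triangulating gives 32 facets — a regular 9-sided prism (a cylinder approximated with 9 flat sides), circumscribed radius ≈ 12.4 mm, height ≈ 8.05 mm.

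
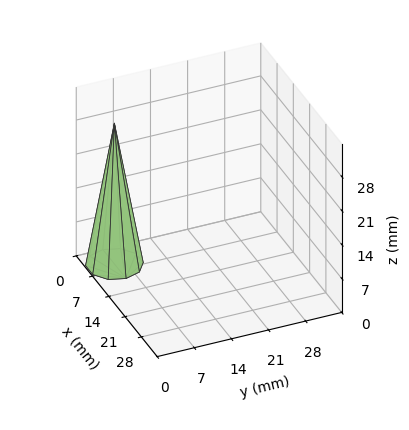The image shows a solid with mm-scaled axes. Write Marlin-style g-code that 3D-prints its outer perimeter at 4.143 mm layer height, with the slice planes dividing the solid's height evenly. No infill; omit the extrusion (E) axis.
Reading the render: the shape is a regular 10-sided pyramid, base circumscribed radius ≈ 5 mm, apex at z ≈ 29 mm (dimensions read to the nearest mm from the axis ticks). For the g-code, the solid's height is divided into equal slices at the stated Δz and each level perimeter traced with G1 moves after a G0 lift.

; perimeter-only toolpath
G21 ; units = mm
G90 ; absolute positioning
G28 ; home
; layer 1
G0 Z4.143
G0 X9.286 Y5.000
G1 X8.467 Y7.519
G1 X6.324 Y9.076
G1 X3.676 Y9.076
G1 X1.533 Y7.519
G1 X0.714 Y5.000
G1 X1.533 Y2.481
G1 X3.676 Y0.924
G1 X6.324 Y0.924
G1 X8.467 Y2.481
G1 X9.286 Y5.000
; layer 2
G0 Z8.286
G0 X8.571 Y5.000
G1 X7.889 Y7.099
G1 X6.104 Y8.396
G1 X3.896 Y8.396
G1 X2.111 Y7.099
G1 X1.429 Y5.000
G1 X2.111 Y2.901
G1 X3.896 Y1.604
G1 X6.104 Y1.604
G1 X7.889 Y2.901
G1 X8.571 Y5.000
; layer 3
G0 Z12.429
G0 X7.857 Y5.000
G1 X7.311 Y6.679
G1 X5.883 Y7.717
G1 X4.117 Y7.717
G1 X2.689 Y6.679
G1 X2.143 Y5.000
G1 X2.689 Y3.321
G1 X4.117 Y2.283
G1 X5.883 Y2.283
G1 X7.311 Y3.321
G1 X7.857 Y5.000
; layer 4
G0 Z16.571
G0 X7.143 Y5.000
G1 X6.734 Y6.260
G1 X5.662 Y7.038
G1 X4.338 Y7.038
G1 X3.266 Y6.260
G1 X2.857 Y5.000
G1 X3.266 Y3.740
G1 X4.338 Y2.962
G1 X5.662 Y2.962
G1 X6.734 Y3.740
G1 X7.143 Y5.000
; layer 5
G0 Z20.714
G0 X6.429 Y5.000
G1 X6.156 Y5.840
G1 X5.441 Y6.359
G1 X4.559 Y6.359
G1 X3.844 Y5.840
G1 X3.571 Y5.000
G1 X3.844 Y4.160
G1 X4.559 Y3.641
G1 X5.441 Y3.641
G1 X6.156 Y4.160
G1 X6.429 Y5.000
; layer 6
G0 Z24.857
G0 X5.714 Y5.000
G1 X5.578 Y5.420
G1 X5.221 Y5.679
G1 X4.779 Y5.679
G1 X4.422 Y5.420
G1 X4.286 Y5.000
G1 X4.422 Y4.580
G1 X4.779 Y4.321
G1 X5.221 Y4.321
G1 X5.578 Y4.580
G1 X5.714 Y5.000
M2 ; end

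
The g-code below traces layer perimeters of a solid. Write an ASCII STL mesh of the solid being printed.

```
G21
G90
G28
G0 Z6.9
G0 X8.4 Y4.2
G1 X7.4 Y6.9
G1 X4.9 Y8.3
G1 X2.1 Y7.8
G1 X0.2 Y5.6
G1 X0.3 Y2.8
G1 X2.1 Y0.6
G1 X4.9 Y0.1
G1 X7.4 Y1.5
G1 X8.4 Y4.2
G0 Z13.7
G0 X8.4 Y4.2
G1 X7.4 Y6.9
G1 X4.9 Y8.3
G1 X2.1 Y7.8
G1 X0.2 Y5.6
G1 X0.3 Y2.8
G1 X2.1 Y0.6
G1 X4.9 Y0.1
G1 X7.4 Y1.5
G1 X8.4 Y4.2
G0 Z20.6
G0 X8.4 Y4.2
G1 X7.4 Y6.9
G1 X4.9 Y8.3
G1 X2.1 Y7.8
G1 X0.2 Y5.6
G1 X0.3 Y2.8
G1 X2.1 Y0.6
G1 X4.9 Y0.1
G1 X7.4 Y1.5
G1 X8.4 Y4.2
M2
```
solid part
  facet normal 0.0000 0.0000 -1.0000
    outer loop
      vertex 4.9 8.3 0.0
      vertex 7.4 6.9 0.0
      vertex 8.4 4.2 0.0
    endloop
  endfacet
  facet normal 0.0000 0.0000 -1.0000
    outer loop
      vertex 2.1 7.8 0.0
      vertex 4.9 8.3 0.0
      vertex 8.4 4.2 0.0
    endloop
  endfacet
  facet normal 0.0000 0.0000 -1.0000
    outer loop
      vertex 0.2 5.6 0.0
      vertex 2.1 7.8 0.0
      vertex 8.4 4.2 0.0
    endloop
  endfacet
  facet normal 0.0000 0.0000 -1.0000
    outer loop
      vertex 0.3 2.8 0.0
      vertex 0.2 5.6 0.0
      vertex 8.4 4.2 0.0
    endloop
  endfacet
  facet normal 0.0000 0.0000 -1.0000
    outer loop
      vertex 2.1 0.6 0.0
      vertex 0.3 2.8 0.0
      vertex 8.4 4.2 0.0
    endloop
  endfacet
  facet normal 0.0000 0.0000 -1.0000
    outer loop
      vertex 4.9 0.1 0.0
      vertex 2.1 0.6 0.0
      vertex 8.4 4.2 0.0
    endloop
  endfacet
  facet normal 0.0000 0.0000 -1.0000
    outer loop
      vertex 7.4 1.5 0.0
      vertex 4.9 0.1 0.0
      vertex 8.4 4.2 0.0
    endloop
  endfacet
  facet normal 0.0000 0.0000 1.0000
    outer loop
      vertex 8.4 4.2 20.6
      vertex 7.4 6.9 20.6
      vertex 4.9 8.3 20.6
    endloop
  endfacet
  facet normal 0.0000 0.0000 1.0000
    outer loop
      vertex 8.4 4.2 20.6
      vertex 4.9 8.3 20.6
      vertex 2.1 7.8 20.6
    endloop
  endfacet
  facet normal 0.0000 0.0000 1.0000
    outer loop
      vertex 8.4 4.2 20.6
      vertex 2.1 7.8 20.6
      vertex 0.2 5.6 20.6
    endloop
  endfacet
  facet normal 0.0000 0.0000 1.0000
    outer loop
      vertex 8.4 4.2 20.6
      vertex 0.2 5.6 20.6
      vertex 0.3 2.8 20.6
    endloop
  endfacet
  facet normal 0.0000 0.0000 1.0000
    outer loop
      vertex 8.4 4.2 20.6
      vertex 0.3 2.8 20.6
      vertex 2.1 0.6 20.6
    endloop
  endfacet
  facet normal 0.0000 0.0000 1.0000
    outer loop
      vertex 8.4 4.2 20.6
      vertex 2.1 0.6 20.6
      vertex 4.9 0.1 20.6
    endloop
  endfacet
  facet normal 0.0000 0.0000 1.0000
    outer loop
      vertex 8.4 4.2 20.6
      vertex 4.9 0.1 20.6
      vertex 7.4 1.5 20.6
    endloop
  endfacet
  facet normal 0.9377 0.3473 0.0000
    outer loop
      vertex 8.4 4.2 0.0
      vertex 7.4 6.9 0.0
      vertex 7.4 6.9 20.6
    endloop
  endfacet
  facet normal 0.9377 0.3473 0.0000
    outer loop
      vertex 8.4 4.2 0.0
      vertex 7.4 6.9 20.6
      vertex 8.4 4.2 20.6
    endloop
  endfacet
  facet normal 0.4886 0.8725 0.0000
    outer loop
      vertex 7.4 6.9 0.0
      vertex 4.9 8.3 0.0
      vertex 4.9 8.3 20.6
    endloop
  endfacet
  facet normal 0.4886 0.8725 0.0000
    outer loop
      vertex 7.4 6.9 0.0
      vertex 4.9 8.3 20.6
      vertex 7.4 6.9 20.6
    endloop
  endfacet
  facet normal -0.1758 0.9844 0.0000
    outer loop
      vertex 4.9 8.3 0.0
      vertex 2.1 7.8 0.0
      vertex 2.1 7.8 20.6
    endloop
  endfacet
  facet normal -0.1758 0.9844 0.0000
    outer loop
      vertex 4.9 8.3 0.0
      vertex 2.1 7.8 20.6
      vertex 4.9 8.3 20.6
    endloop
  endfacet
  facet normal -0.7568 0.6536 0.0000
    outer loop
      vertex 2.1 7.8 0.0
      vertex 0.2 5.6 0.0
      vertex 0.2 5.6 20.6
    endloop
  endfacet
  facet normal -0.7568 0.6536 0.0000
    outer loop
      vertex 2.1 7.8 0.0
      vertex 0.2 5.6 20.6
      vertex 2.1 7.8 20.6
    endloop
  endfacet
  facet normal -0.9994 -0.0357 0.0000
    outer loop
      vertex 0.2 5.6 0.0
      vertex 0.3 2.8 0.0
      vertex 0.3 2.8 20.6
    endloop
  endfacet
  facet normal -0.9994 -0.0357 0.0000
    outer loop
      vertex 0.2 5.6 0.0
      vertex 0.3 2.8 20.6
      vertex 0.2 5.6 20.6
    endloop
  endfacet
  facet normal -0.7740 -0.6332 0.0000
    outer loop
      vertex 0.3 2.8 0.0
      vertex 2.1 0.6 0.0
      vertex 2.1 0.6 20.6
    endloop
  endfacet
  facet normal -0.7740 -0.6332 0.0000
    outer loop
      vertex 0.3 2.8 0.0
      vertex 2.1 0.6 20.6
      vertex 0.3 2.8 20.6
    endloop
  endfacet
  facet normal -0.1758 -0.9844 0.0000
    outer loop
      vertex 2.1 0.6 0.0
      vertex 4.9 0.1 0.0
      vertex 4.9 0.1 20.6
    endloop
  endfacet
  facet normal -0.1758 -0.9844 0.0000
    outer loop
      vertex 2.1 0.6 0.0
      vertex 4.9 0.1 20.6
      vertex 2.1 0.6 20.6
    endloop
  endfacet
  facet normal 0.4886 -0.8725 0.0000
    outer loop
      vertex 4.9 0.1 0.0
      vertex 7.4 1.5 0.0
      vertex 7.4 1.5 20.6
    endloop
  endfacet
  facet normal 0.4886 -0.8725 0.0000
    outer loop
      vertex 4.9 0.1 0.0
      vertex 7.4 1.5 20.6
      vertex 4.9 0.1 20.6
    endloop
  endfacet
  facet normal 0.9377 -0.3473 0.0000
    outer loop
      vertex 7.4 1.5 0.0
      vertex 8.4 4.2 0.0
      vertex 8.4 4.2 20.6
    endloop
  endfacet
  facet normal 0.9377 -0.3473 0.0000
    outer loop
      vertex 7.4 1.5 0.0
      vertex 8.4 4.2 20.6
      vertex 7.4 1.5 20.6
    endloop
  endfacet
endsolid part

The G0 Z moves step by Δz≈6.9 mm. Every layer's G1 loop is the same polygon, so the solid is a straight extrusion of it from z=0 to z≈20.6. Closing with flat bottom and top caps and triangulating gives 32 facets — a regular 9-sided prism (a cylinder approximated with 9 flat sides), circumscribed radius ≈ 4.2 mm, height ≈ 20.6 mm.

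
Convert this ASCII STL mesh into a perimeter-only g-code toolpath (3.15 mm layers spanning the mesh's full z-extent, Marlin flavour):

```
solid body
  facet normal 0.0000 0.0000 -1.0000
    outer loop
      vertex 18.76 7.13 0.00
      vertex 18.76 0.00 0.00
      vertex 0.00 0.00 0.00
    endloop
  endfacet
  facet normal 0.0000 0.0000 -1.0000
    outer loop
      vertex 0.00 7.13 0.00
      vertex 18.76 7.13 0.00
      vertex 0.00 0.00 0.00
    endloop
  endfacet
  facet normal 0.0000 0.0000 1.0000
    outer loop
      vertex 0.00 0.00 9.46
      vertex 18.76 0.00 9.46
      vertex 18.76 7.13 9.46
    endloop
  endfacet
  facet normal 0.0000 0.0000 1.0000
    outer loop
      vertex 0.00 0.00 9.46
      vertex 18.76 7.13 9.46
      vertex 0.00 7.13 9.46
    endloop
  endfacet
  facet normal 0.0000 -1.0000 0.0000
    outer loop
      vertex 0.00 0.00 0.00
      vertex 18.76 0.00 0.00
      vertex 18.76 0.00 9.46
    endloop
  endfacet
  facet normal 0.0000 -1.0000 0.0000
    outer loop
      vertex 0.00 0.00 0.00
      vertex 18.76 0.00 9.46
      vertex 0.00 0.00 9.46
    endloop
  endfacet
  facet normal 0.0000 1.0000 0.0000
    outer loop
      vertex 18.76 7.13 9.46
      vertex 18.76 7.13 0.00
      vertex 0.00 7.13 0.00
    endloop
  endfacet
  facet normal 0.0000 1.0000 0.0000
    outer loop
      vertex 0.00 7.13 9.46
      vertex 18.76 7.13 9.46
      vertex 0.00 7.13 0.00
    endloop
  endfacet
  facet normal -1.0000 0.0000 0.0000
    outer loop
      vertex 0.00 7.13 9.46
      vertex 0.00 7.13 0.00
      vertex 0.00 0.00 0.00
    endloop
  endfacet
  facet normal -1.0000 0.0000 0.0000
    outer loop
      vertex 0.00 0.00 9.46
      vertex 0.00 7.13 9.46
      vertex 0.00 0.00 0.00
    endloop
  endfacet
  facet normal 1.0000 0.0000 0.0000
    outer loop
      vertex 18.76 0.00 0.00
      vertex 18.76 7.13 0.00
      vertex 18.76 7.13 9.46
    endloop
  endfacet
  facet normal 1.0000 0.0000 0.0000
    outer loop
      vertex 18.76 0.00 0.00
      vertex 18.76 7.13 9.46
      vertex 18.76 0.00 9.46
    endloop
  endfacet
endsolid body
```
; perimeter-only toolpath
G21 ; units = mm
G90 ; absolute positioning
G28 ; home
; layer 1
G0 Z3.15
G0 X0.00 Y0.00
G1 X18.76 Y0.00
G1 X18.76 Y7.13
G1 X0.00 Y7.13
G1 X0.00 Y0.00
; layer 2
G0 Z6.31
G0 X0.00 Y0.00
G1 X18.76 Y0.00
G1 X18.76 Y7.13
G1 X0.00 Y7.13
G1 X0.00 Y0.00
; layer 3
G0 Z9.46
G0 X0.00 Y0.00
G1 X18.76 Y0.00
G1 X18.76 Y7.13
G1 X0.00 Y7.13
G1 X0.00 Y0.00
M2 ; end

The solid is a rectangular box, roughly 18.8 × 7.13 mm footprint and 9.46 mm tall. Slicing at Δz = 3.15 mm — 3 equal slices spanning the solid's height, so layer i sits at z = i·h/3 — gives 3 non-empty perimeters. Each is a 4-segment closed polygon; G0 lifts to the layer z and rapids to the start vertex, then G1 traces the edges.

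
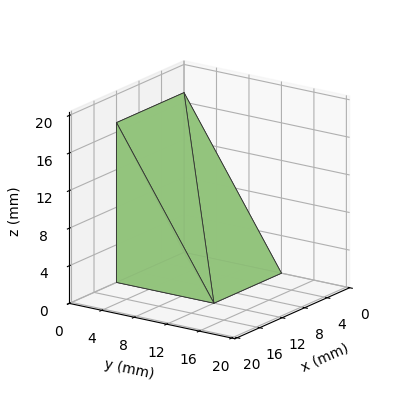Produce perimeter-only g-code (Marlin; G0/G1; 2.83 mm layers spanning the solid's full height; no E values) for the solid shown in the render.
Reading the render: the shape is a wedge (ramp): 12 × 12 mm base, rising to 17 mm along the y=0 edge and sloping linearly to z=0 at y=12 (dimensions read to the nearest mm from the axis ticks). For the g-code, the solid's height is divided into equal slices at the stated Δz and each level perimeter traced with G1 moves after a G0 lift.

; perimeter-only toolpath
G21 ; units = mm
G90 ; absolute positioning
G28 ; home
; layer 1
G0 Z2.83
G0 X0.00 Y0.00
G1 X12.00 Y0.00
G1 X12.00 Y10.00
G1 X0.00 Y10.00
G1 X0.00 Y0.00
; layer 2
G0 Z5.67
G0 X0.00 Y0.00
G1 X12.00 Y0.00
G1 X12.00 Y8.00
G1 X0.00 Y8.00
G1 X0.00 Y0.00
; layer 3
G0 Z8.50
G0 X0.00 Y0.00
G1 X12.00 Y0.00
G1 X12.00 Y6.00
G1 X0.00 Y6.00
G1 X0.00 Y0.00
; layer 4
G0 Z11.33
G0 X0.00 Y0.00
G1 X12.00 Y0.00
G1 X12.00 Y4.00
G1 X0.00 Y4.00
G1 X0.00 Y0.00
; layer 5
G0 Z14.17
G0 X0.00 Y0.00
G1 X12.00 Y0.00
G1 X12.00 Y2.00
G1 X0.00 Y2.00
G1 X0.00 Y0.00
M2 ; end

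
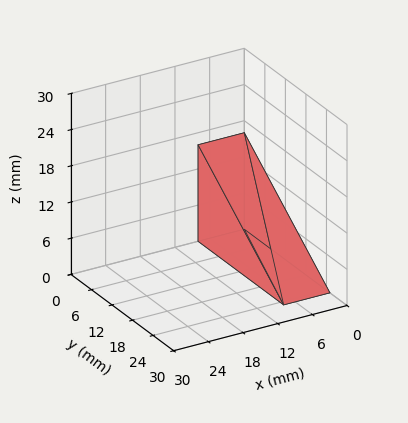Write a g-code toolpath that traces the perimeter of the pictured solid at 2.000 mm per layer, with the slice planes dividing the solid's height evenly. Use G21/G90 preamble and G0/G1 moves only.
Reading the render: the shape is a wedge (ramp): 8 × 25 mm base, rising to 16 mm along the y=0 edge and sloping linearly to z=0 at y=25 (dimensions read to the nearest mm from the axis ticks). For the g-code, the solid's height is divided into equal slices at the stated Δz and each level perimeter traced with G1 moves after a G0 lift.

; perimeter-only toolpath
G21 ; units = mm
G90 ; absolute positioning
G28 ; home
; layer 1
G0 Z2.000
G0 X0.000 Y0.000
G1 X8.000 Y0.000
G1 X8.000 Y21.875
G1 X0.000 Y21.875
G1 X0.000 Y0.000
; layer 2
G0 Z4.000
G0 X0.000 Y0.000
G1 X8.000 Y0.000
G1 X8.000 Y18.750
G1 X0.000 Y18.750
G1 X0.000 Y0.000
; layer 3
G0 Z6.000
G0 X0.000 Y0.000
G1 X8.000 Y0.000
G1 X8.000 Y15.625
G1 X0.000 Y15.625
G1 X0.000 Y0.000
; layer 4
G0 Z8.000
G0 X0.000 Y0.000
G1 X8.000 Y0.000
G1 X8.000 Y12.500
G1 X0.000 Y12.500
G1 X0.000 Y0.000
; layer 5
G0 Z10.000
G0 X0.000 Y0.000
G1 X8.000 Y0.000
G1 X8.000 Y9.375
G1 X0.000 Y9.375
G1 X0.000 Y0.000
; layer 6
G0 Z12.000
G0 X0.000 Y0.000
G1 X8.000 Y0.000
G1 X8.000 Y6.250
G1 X0.000 Y6.250
G1 X0.000 Y0.000
; layer 7
G0 Z14.000
G0 X0.000 Y0.000
G1 X8.000 Y0.000
G1 X8.000 Y3.125
G1 X0.000 Y3.125
G1 X0.000 Y0.000
M2 ; end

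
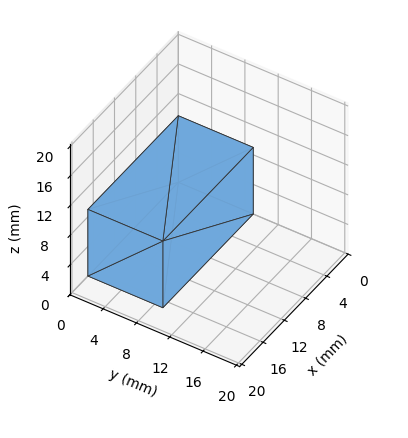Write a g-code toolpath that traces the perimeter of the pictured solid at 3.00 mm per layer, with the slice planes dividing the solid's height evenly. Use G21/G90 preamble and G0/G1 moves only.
Reading the render: the shape is a rectangular box, roughly 17 × 9 mm footprint and 9 mm tall (dimensions read to the nearest mm from the axis ticks). For the g-code, the solid's height is divided into equal slices at the stated Δz and each level perimeter traced with G1 moves after a G0 lift.

; perimeter-only toolpath
G21 ; units = mm
G90 ; absolute positioning
G28 ; home
; layer 1
G0 Z3.00
G0 X0.00 Y0.00
G1 X17.00 Y0.00
G1 X17.00 Y9.00
G1 X0.00 Y9.00
G1 X0.00 Y0.00
; layer 2
G0 Z6.00
G0 X0.00 Y0.00
G1 X17.00 Y0.00
G1 X17.00 Y9.00
G1 X0.00 Y9.00
G1 X0.00 Y0.00
; layer 3
G0 Z9.00
G0 X0.00 Y0.00
G1 X17.00 Y0.00
G1 X17.00 Y9.00
G1 X0.00 Y9.00
G1 X0.00 Y0.00
M2 ; end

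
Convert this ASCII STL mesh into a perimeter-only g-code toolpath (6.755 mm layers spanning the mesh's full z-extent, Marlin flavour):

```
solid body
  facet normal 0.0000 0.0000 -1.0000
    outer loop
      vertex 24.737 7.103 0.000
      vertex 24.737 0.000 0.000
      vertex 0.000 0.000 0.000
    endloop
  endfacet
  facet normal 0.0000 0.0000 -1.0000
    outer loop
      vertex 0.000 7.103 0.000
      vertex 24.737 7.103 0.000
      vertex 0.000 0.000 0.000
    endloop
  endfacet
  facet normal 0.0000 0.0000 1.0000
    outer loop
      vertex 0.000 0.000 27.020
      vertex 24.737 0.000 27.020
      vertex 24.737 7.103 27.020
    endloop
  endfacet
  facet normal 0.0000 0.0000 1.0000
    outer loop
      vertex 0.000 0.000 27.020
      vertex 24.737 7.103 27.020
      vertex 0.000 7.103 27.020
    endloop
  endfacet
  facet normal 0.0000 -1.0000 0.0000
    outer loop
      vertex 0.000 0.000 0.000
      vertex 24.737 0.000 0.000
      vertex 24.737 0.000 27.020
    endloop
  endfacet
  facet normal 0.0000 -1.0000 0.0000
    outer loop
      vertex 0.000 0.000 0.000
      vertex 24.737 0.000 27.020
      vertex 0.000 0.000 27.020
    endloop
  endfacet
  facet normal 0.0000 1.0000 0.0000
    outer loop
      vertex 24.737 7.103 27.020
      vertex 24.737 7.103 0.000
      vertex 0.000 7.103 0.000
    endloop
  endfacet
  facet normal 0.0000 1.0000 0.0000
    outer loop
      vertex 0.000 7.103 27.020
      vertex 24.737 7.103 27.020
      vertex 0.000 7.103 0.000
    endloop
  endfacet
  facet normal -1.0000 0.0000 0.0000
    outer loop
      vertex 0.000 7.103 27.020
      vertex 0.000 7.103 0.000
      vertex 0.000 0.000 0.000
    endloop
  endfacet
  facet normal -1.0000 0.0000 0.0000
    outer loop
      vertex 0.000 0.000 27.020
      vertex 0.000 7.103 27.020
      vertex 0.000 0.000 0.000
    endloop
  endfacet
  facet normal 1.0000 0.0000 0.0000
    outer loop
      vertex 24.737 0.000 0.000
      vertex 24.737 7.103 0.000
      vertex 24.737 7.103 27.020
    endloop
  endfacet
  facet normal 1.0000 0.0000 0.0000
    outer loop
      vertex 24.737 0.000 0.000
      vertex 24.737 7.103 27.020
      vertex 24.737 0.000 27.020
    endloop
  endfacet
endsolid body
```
; perimeter-only toolpath
G21 ; units = mm
G90 ; absolute positioning
G28 ; home
; layer 1
G0 Z6.755
G0 X0.000 Y0.000
G1 X24.737 Y0.000
G1 X24.737 Y7.103
G1 X0.000 Y7.103
G1 X0.000 Y0.000
; layer 2
G0 Z13.510
G0 X0.000 Y0.000
G1 X24.737 Y0.000
G1 X24.737 Y7.103
G1 X0.000 Y7.103
G1 X0.000 Y0.000
; layer 3
G0 Z20.265
G0 X0.000 Y0.000
G1 X24.737 Y0.000
G1 X24.737 Y7.103
G1 X0.000 Y7.103
G1 X0.000 Y0.000
; layer 4
G0 Z27.020
G0 X0.000 Y0.000
G1 X24.737 Y0.000
G1 X24.737 Y7.103
G1 X0.000 Y7.103
G1 X0.000 Y0.000
M2 ; end

The solid is a rectangular box, roughly 24.7 × 7.1 mm footprint and 27 mm tall. Slicing at Δz = 6.755 mm — 4 equal slices spanning the solid's height, so layer i sits at z = i·h/4 — gives 4 non-empty perimeters. Each is a 4-segment closed polygon; G0 lifts to the layer z and rapids to the start vertex, then G1 traces the edges.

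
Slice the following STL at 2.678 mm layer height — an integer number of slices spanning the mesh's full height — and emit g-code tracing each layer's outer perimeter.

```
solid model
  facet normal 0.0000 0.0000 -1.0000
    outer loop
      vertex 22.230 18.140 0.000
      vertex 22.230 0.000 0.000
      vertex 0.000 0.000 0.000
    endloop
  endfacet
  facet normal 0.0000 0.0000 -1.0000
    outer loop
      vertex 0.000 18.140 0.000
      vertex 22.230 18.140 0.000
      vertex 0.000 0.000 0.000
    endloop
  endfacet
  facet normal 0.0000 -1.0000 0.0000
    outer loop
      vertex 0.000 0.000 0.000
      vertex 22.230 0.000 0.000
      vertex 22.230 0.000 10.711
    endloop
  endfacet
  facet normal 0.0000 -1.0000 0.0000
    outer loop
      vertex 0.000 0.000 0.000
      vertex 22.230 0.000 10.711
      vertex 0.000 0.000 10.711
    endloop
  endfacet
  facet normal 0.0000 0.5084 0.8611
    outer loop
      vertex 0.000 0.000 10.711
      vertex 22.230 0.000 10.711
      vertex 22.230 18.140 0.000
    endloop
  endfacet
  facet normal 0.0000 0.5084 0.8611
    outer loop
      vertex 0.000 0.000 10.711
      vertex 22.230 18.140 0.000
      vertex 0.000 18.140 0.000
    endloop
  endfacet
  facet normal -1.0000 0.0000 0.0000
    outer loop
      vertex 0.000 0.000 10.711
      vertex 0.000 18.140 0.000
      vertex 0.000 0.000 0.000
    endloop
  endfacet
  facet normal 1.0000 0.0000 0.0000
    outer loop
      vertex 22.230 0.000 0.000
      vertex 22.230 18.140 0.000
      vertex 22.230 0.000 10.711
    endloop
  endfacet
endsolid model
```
; perimeter-only toolpath
G21 ; units = mm
G90 ; absolute positioning
G28 ; home
; layer 1
G0 Z2.678
G0 X0.000 Y0.000
G1 X22.230 Y0.000
G1 X22.230 Y13.605
G1 X0.000 Y13.605
G1 X0.000 Y0.000
; layer 2
G0 Z5.356
G0 X0.000 Y0.000
G1 X22.230 Y0.000
G1 X22.230 Y9.070
G1 X0.000 Y9.070
G1 X0.000 Y0.000
; layer 3
G0 Z8.033
G0 X0.000 Y0.000
G1 X22.230 Y0.000
G1 X22.230 Y4.535
G1 X0.000 Y4.535
G1 X0.000 Y0.000
M2 ; end

The solid is a wedge (ramp): 22.2 × 18.1 mm base, rising to 10.7 mm along the y=0 edge and sloping linearly to z=0 at y=18.1. Slicing at Δz = 2.678 mm — 4 equal slices spanning the solid's height, so layer i sits at z = i·h/4 — gives 3 non-empty perimeters. Each is a 4-segment closed polygon; G0 lifts to the layer z and rapids to the start vertex, then G1 traces the edges. The cross-section shrinks linearly with z (the slice at the apex is degenerate and omitted).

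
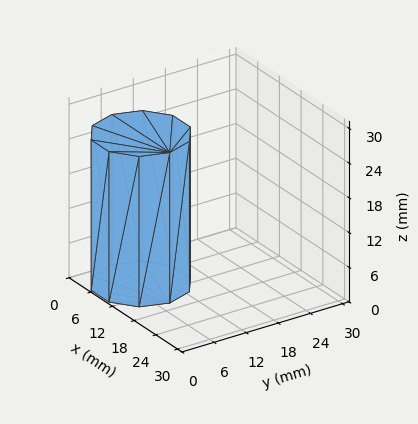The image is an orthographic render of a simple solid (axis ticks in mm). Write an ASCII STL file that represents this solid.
Reading the render: the shape is a regular 10-sided prism (a cylinder approximated with 10 flat sides), circumscribed radius ≈ 8 mm, height ≈ 26 mm (dimensions read to the nearest mm from the axis ticks). For the STL, each face is triangulated and given an outward normal.

solid part
  facet normal 0.0000 0.0000 -1.0000
    outer loop
      vertex 10.47 15.61 0.00
      vertex 14.47 12.70 0.00
      vertex 16.00 8.00 0.00
    endloop
  endfacet
  facet normal 0.0000 0.0000 -1.0000
    outer loop
      vertex 5.53 15.61 0.00
      vertex 10.47 15.61 0.00
      vertex 16.00 8.00 0.00
    endloop
  endfacet
  facet normal 0.0000 0.0000 -1.0000
    outer loop
      vertex 1.53 12.70 0.00
      vertex 5.53 15.61 0.00
      vertex 16.00 8.00 0.00
    endloop
  endfacet
  facet normal 0.0000 0.0000 -1.0000
    outer loop
      vertex 0.00 8.00 0.00
      vertex 1.53 12.70 0.00
      vertex 16.00 8.00 0.00
    endloop
  endfacet
  facet normal 0.0000 0.0000 -1.0000
    outer loop
      vertex 1.53 3.30 0.00
      vertex 0.00 8.00 0.00
      vertex 16.00 8.00 0.00
    endloop
  endfacet
  facet normal 0.0000 0.0000 -1.0000
    outer loop
      vertex 5.53 0.39 0.00
      vertex 1.53 3.30 0.00
      vertex 16.00 8.00 0.00
    endloop
  endfacet
  facet normal 0.0000 0.0000 -1.0000
    outer loop
      vertex 10.47 0.39 0.00
      vertex 5.53 0.39 0.00
      vertex 16.00 8.00 0.00
    endloop
  endfacet
  facet normal 0.0000 0.0000 -1.0000
    outer loop
      vertex 14.47 3.30 0.00
      vertex 10.47 0.39 0.00
      vertex 16.00 8.00 0.00
    endloop
  endfacet
  facet normal 0.0000 0.0000 1.0000
    outer loop
      vertex 16.00 8.00 26.00
      vertex 14.47 12.70 26.00
      vertex 10.47 15.61 26.00
    endloop
  endfacet
  facet normal 0.0000 0.0000 1.0000
    outer loop
      vertex 16.00 8.00 26.00
      vertex 10.47 15.61 26.00
      vertex 5.53 15.61 26.00
    endloop
  endfacet
  facet normal 0.0000 0.0000 1.0000
    outer loop
      vertex 16.00 8.00 26.00
      vertex 5.53 15.61 26.00
      vertex 1.53 12.70 26.00
    endloop
  endfacet
  facet normal 0.0000 0.0000 1.0000
    outer loop
      vertex 16.00 8.00 26.00
      vertex 1.53 12.70 26.00
      vertex 0.00 8.00 26.00
    endloop
  endfacet
  facet normal 0.0000 0.0000 1.0000
    outer loop
      vertex 16.00 8.00 26.00
      vertex 0.00 8.00 26.00
      vertex 1.53 3.30 26.00
    endloop
  endfacet
  facet normal 0.0000 0.0000 1.0000
    outer loop
      vertex 16.00 8.00 26.00
      vertex 1.53 3.30 26.00
      vertex 5.53 0.39 26.00
    endloop
  endfacet
  facet normal 0.0000 0.0000 1.0000
    outer loop
      vertex 16.00 8.00 26.00
      vertex 5.53 0.39 26.00
      vertex 10.47 0.39 26.00
    endloop
  endfacet
  facet normal 0.0000 0.0000 1.0000
    outer loop
      vertex 16.00 8.00 26.00
      vertex 10.47 0.39 26.00
      vertex 14.47 3.30 26.00
    endloop
  endfacet
  facet normal 0.9509 0.3095 0.0000
    outer loop
      vertex 16.00 8.00 0.00
      vertex 14.47 12.70 0.00
      vertex 14.47 12.70 26.00
    endloop
  endfacet
  facet normal 0.9509 0.3095 0.0000
    outer loop
      vertex 16.00 8.00 0.00
      vertex 14.47 12.70 26.00
      vertex 16.00 8.00 26.00
    endloop
  endfacet
  facet normal 0.5883 0.8086 0.0000
    outer loop
      vertex 14.47 12.70 0.00
      vertex 10.47 15.61 0.00
      vertex 10.47 15.61 26.00
    endloop
  endfacet
  facet normal 0.5883 0.8086 0.0000
    outer loop
      vertex 14.47 12.70 0.00
      vertex 10.47 15.61 26.00
      vertex 14.47 12.70 26.00
    endloop
  endfacet
  facet normal 0.0000 1.0000 0.0000
    outer loop
      vertex 10.47 15.61 0.00
      vertex 5.53 15.61 0.00
      vertex 5.53 15.61 26.00
    endloop
  endfacet
  facet normal 0.0000 1.0000 0.0000
    outer loop
      vertex 10.47 15.61 0.00
      vertex 5.53 15.61 26.00
      vertex 10.47 15.61 26.00
    endloop
  endfacet
  facet normal -0.5883 0.8086 0.0000
    outer loop
      vertex 5.53 15.61 0.00
      vertex 1.53 12.70 0.00
      vertex 1.53 12.70 26.00
    endloop
  endfacet
  facet normal -0.5883 0.8086 0.0000
    outer loop
      vertex 5.53 15.61 0.00
      vertex 1.53 12.70 26.00
      vertex 5.53 15.61 26.00
    endloop
  endfacet
  facet normal -0.9509 0.3095 0.0000
    outer loop
      vertex 1.53 12.70 0.00
      vertex 0.00 8.00 0.00
      vertex 0.00 8.00 26.00
    endloop
  endfacet
  facet normal -0.9509 0.3095 0.0000
    outer loop
      vertex 1.53 12.70 0.00
      vertex 0.00 8.00 26.00
      vertex 1.53 12.70 26.00
    endloop
  endfacet
  facet normal -0.9509 -0.3095 0.0000
    outer loop
      vertex 0.00 8.00 0.00
      vertex 1.53 3.30 0.00
      vertex 1.53 3.30 26.00
    endloop
  endfacet
  facet normal -0.9509 -0.3095 0.0000
    outer loop
      vertex 0.00 8.00 0.00
      vertex 1.53 3.30 26.00
      vertex 0.00 8.00 26.00
    endloop
  endfacet
  facet normal -0.5883 -0.8086 0.0000
    outer loop
      vertex 1.53 3.30 0.00
      vertex 5.53 0.39 0.00
      vertex 5.53 0.39 26.00
    endloop
  endfacet
  facet normal -0.5883 -0.8086 0.0000
    outer loop
      vertex 1.53 3.30 0.00
      vertex 5.53 0.39 26.00
      vertex 1.53 3.30 26.00
    endloop
  endfacet
  facet normal 0.0000 -1.0000 0.0000
    outer loop
      vertex 5.53 0.39 0.00
      vertex 10.47 0.39 0.00
      vertex 10.47 0.39 26.00
    endloop
  endfacet
  facet normal 0.0000 -1.0000 0.0000
    outer loop
      vertex 5.53 0.39 0.00
      vertex 10.47 0.39 26.00
      vertex 5.53 0.39 26.00
    endloop
  endfacet
  facet normal 0.5883 -0.8086 0.0000
    outer loop
      vertex 10.47 0.39 0.00
      vertex 14.47 3.30 0.00
      vertex 14.47 3.30 26.00
    endloop
  endfacet
  facet normal 0.5883 -0.8086 0.0000
    outer loop
      vertex 10.47 0.39 0.00
      vertex 14.47 3.30 26.00
      vertex 10.47 0.39 26.00
    endloop
  endfacet
  facet normal 0.9509 -0.3095 0.0000
    outer loop
      vertex 14.47 3.30 0.00
      vertex 16.00 8.00 0.00
      vertex 16.00 8.00 26.00
    endloop
  endfacet
  facet normal 0.9509 -0.3095 0.0000
    outer loop
      vertex 14.47 3.30 0.00
      vertex 16.00 8.00 26.00
      vertex 14.47 3.30 26.00
    endloop
  endfacet
endsolid part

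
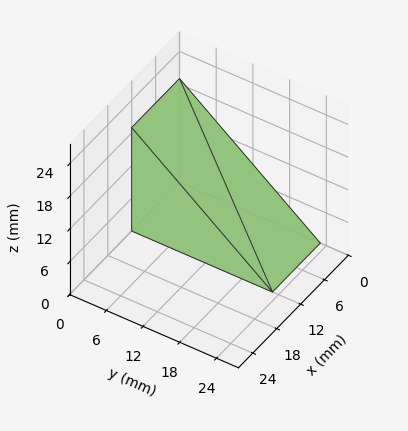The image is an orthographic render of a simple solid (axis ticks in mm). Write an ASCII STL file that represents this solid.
Reading the render: the shape is a wedge (ramp): 12 × 23 mm base, rising to 19 mm along the y=0 edge and sloping linearly to z=0 at y=23 (dimensions read to the nearest mm from the axis ticks). For the STL, each face is triangulated and given an outward normal.

solid part
  facet normal 0.0000 0.0000 -1.0000
    outer loop
      vertex 12.000 23.000 0.000
      vertex 12.000 0.000 0.000
      vertex 0.000 0.000 0.000
    endloop
  endfacet
  facet normal 0.0000 0.0000 -1.0000
    outer loop
      vertex 0.000 23.000 0.000
      vertex 12.000 23.000 0.000
      vertex 0.000 0.000 0.000
    endloop
  endfacet
  facet normal 0.0000 -1.0000 0.0000
    outer loop
      vertex 0.000 0.000 0.000
      vertex 12.000 0.000 0.000
      vertex 12.000 0.000 19.000
    endloop
  endfacet
  facet normal 0.0000 -1.0000 0.0000
    outer loop
      vertex 0.000 0.000 0.000
      vertex 12.000 0.000 19.000
      vertex 0.000 0.000 19.000
    endloop
  endfacet
  facet normal 0.0000 0.6369 0.7710
    outer loop
      vertex 0.000 0.000 19.000
      vertex 12.000 0.000 19.000
      vertex 12.000 23.000 0.000
    endloop
  endfacet
  facet normal 0.0000 0.6369 0.7710
    outer loop
      vertex 0.000 0.000 19.000
      vertex 12.000 23.000 0.000
      vertex 0.000 23.000 0.000
    endloop
  endfacet
  facet normal -1.0000 0.0000 0.0000
    outer loop
      vertex 0.000 0.000 19.000
      vertex 0.000 23.000 0.000
      vertex 0.000 0.000 0.000
    endloop
  endfacet
  facet normal 1.0000 0.0000 0.0000
    outer loop
      vertex 12.000 0.000 0.000
      vertex 12.000 23.000 0.000
      vertex 12.000 0.000 19.000
    endloop
  endfacet
endsolid part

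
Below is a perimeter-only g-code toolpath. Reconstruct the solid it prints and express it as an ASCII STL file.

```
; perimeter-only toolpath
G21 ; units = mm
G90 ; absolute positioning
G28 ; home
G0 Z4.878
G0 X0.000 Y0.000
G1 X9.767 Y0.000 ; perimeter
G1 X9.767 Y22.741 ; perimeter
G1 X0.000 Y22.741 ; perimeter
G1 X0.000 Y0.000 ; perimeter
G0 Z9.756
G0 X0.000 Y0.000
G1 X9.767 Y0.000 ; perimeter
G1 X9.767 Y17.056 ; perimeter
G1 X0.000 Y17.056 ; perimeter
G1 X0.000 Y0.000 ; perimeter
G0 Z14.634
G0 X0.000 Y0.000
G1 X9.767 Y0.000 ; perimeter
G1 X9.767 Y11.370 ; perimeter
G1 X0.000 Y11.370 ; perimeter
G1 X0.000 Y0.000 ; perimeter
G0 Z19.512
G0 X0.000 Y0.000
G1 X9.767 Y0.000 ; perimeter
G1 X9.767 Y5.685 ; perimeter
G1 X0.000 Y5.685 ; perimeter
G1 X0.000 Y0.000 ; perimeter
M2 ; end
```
solid part
  facet normal 0.0000 0.0000 -1.0000
    outer loop
      vertex 9.767 28.426 0.000
      vertex 9.767 0.000 0.000
      vertex 0.000 0.000 0.000
    endloop
  endfacet
  facet normal 0.0000 0.0000 -1.0000
    outer loop
      vertex 0.000 28.426 0.000
      vertex 9.767 28.426 0.000
      vertex 0.000 0.000 0.000
    endloop
  endfacet
  facet normal 0.0000 -1.0000 0.0000
    outer loop
      vertex 0.000 0.000 0.000
      vertex 9.767 0.000 0.000
      vertex 9.767 0.000 24.390
    endloop
  endfacet
  facet normal 0.0000 -1.0000 0.0000
    outer loop
      vertex 0.000 0.000 0.000
      vertex 9.767 0.000 24.390
      vertex 0.000 0.000 24.390
    endloop
  endfacet
  facet normal 0.0000 0.6512 0.7589
    outer loop
      vertex 0.000 0.000 24.390
      vertex 9.767 0.000 24.390
      vertex 9.767 28.426 0.000
    endloop
  endfacet
  facet normal 0.0000 0.6512 0.7589
    outer loop
      vertex 0.000 0.000 24.390
      vertex 9.767 28.426 0.000
      vertex 0.000 28.426 0.000
    endloop
  endfacet
  facet normal -1.0000 0.0000 0.0000
    outer loop
      vertex 0.000 0.000 24.390
      vertex 0.000 28.426 0.000
      vertex 0.000 0.000 0.000
    endloop
  endfacet
  facet normal 1.0000 0.0000 0.0000
    outer loop
      vertex 9.767 0.000 0.000
      vertex 9.767 28.426 0.000
      vertex 9.767 0.000 24.390
    endloop
  endfacet
endsolid part

The G0 Z moves step by Δz≈4.878 mm. The G1 loops shrink linearly with z, so the solid tapers from its base footprint up to z≈24.4. Closing with a flat bottom cap and the tapered top and triangulating gives 8 facets — a wedge (ramp): 9.77 × 28.4 mm base, rising to 24.4 mm along the y=0 edge and sloping linearly to z=0 at y=28.4.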